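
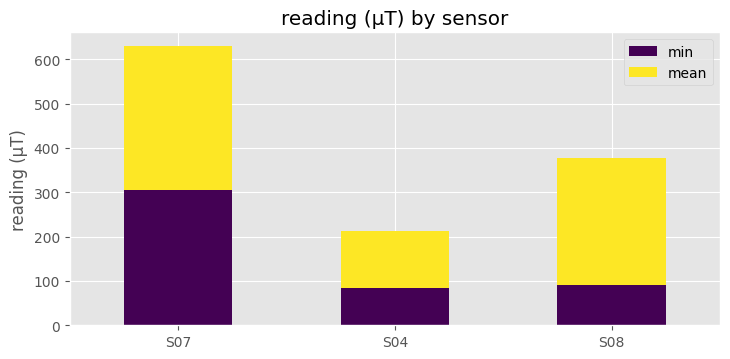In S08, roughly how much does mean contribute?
mean top ≈ 400, bottom ≈ 100; segment ≈ 300.

≈ 300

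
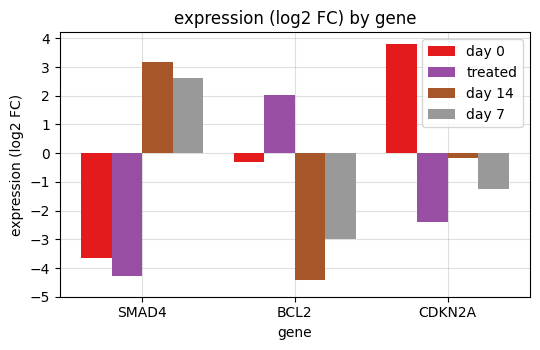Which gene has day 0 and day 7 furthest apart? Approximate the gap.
SMAD4, ≈ 7 log2 FC

SMAD4: day 0 ≈ -4, day 7 ≈ 3 → gap ≈ 7. Next-largest (CDKN2A) is only ≈ 5.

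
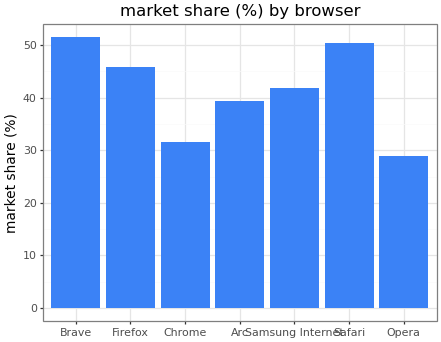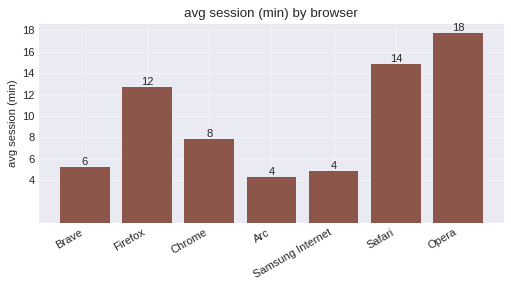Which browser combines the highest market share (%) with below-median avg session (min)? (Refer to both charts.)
Chart 2 median avg session (min) ≈ 8; below-median browsers: Brave, Arc, Samsung Internet. Among those, Brave has the highest market share (%) (≈ 50).

Brave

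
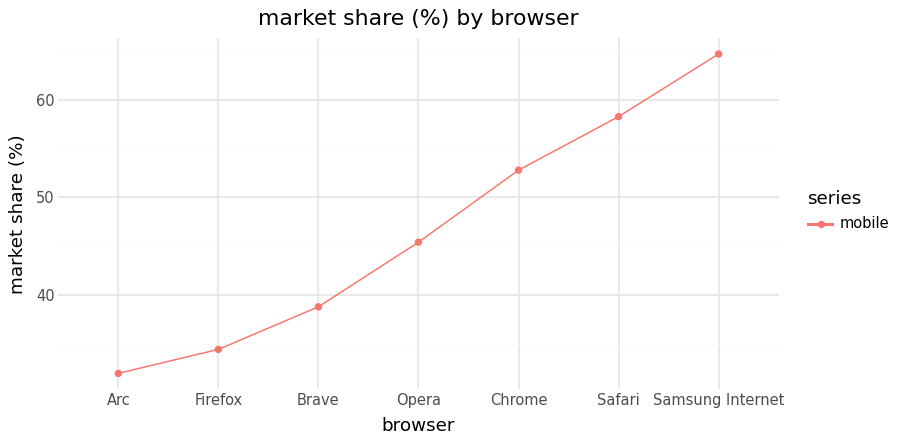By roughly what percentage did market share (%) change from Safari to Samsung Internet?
Safari ≈ 60, Samsung Internet ≈ 65; (65 − 60) / 60 ≈ +8.3%.

≈ +8.3%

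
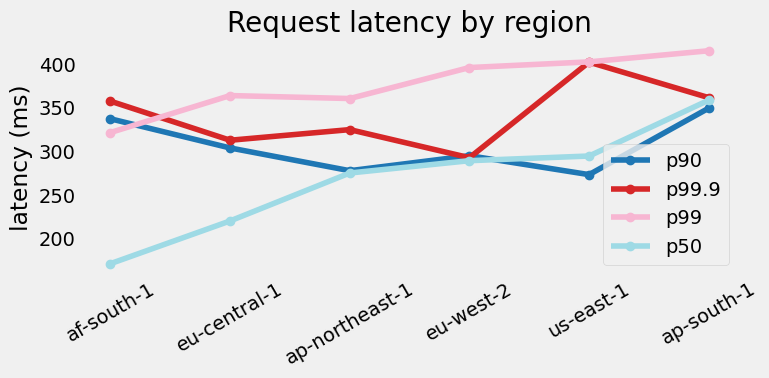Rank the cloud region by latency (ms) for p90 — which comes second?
Top 3 for p90: ap-south-1 ≈ 350, af-south-1 ≈ 325, eu-central-1 ≈ 300.

af-south-1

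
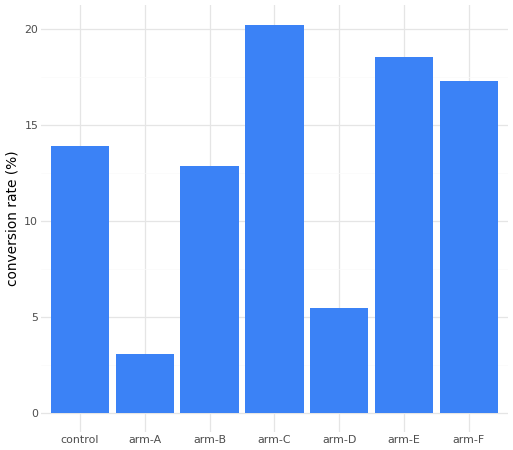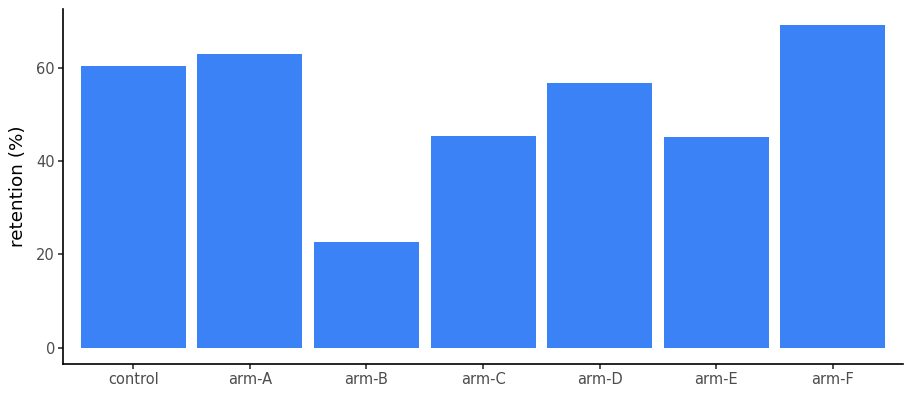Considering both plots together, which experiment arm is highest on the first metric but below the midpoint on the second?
arm-C

Chart 2 median retention (%) ≈ 60; below-median experiment arms: arm-B, arm-C, arm-E. Among those, arm-C has the highest conversion rate (%) (≈ 20).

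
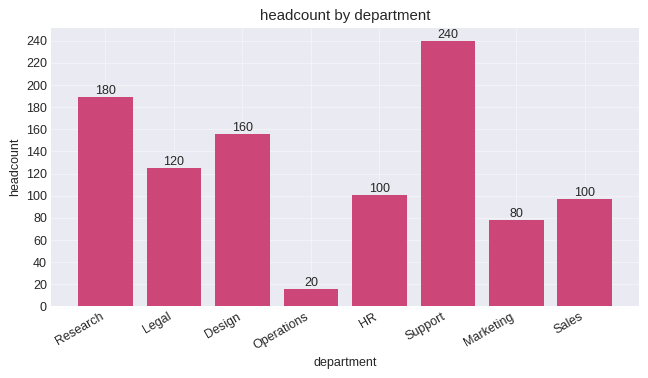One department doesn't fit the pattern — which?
Support ≈ 240; the rest sit between ≈ 20 and ≈ 180.

Support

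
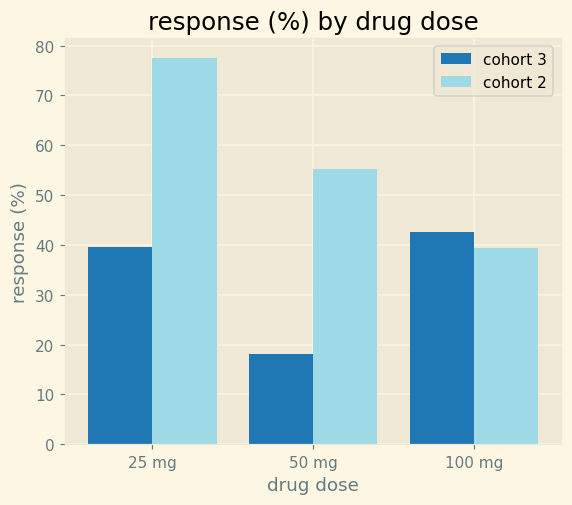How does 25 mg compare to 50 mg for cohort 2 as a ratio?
≈ 1.33×

25 mg ≈ 80, 50 mg ≈ 60; 80/60 ≈ 1.33.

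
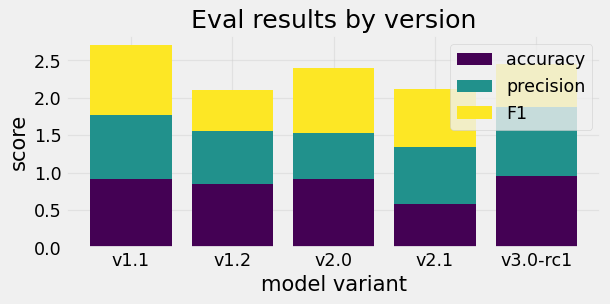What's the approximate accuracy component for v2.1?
accuracy top ≈ 0.5, bottom ≈ 0.0; segment ≈ 0.5.

≈ 0.5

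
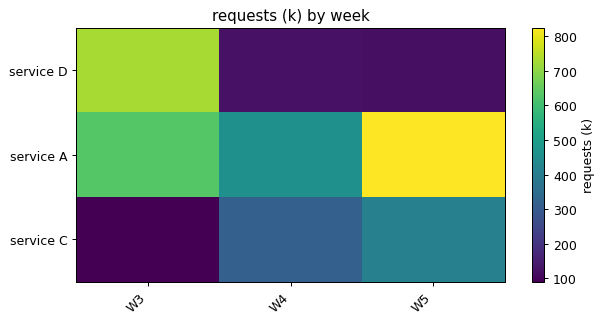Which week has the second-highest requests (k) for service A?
Top 3 for service A: W5 ≈ 800, W3 ≈ 600, W4 ≈ 500.

W3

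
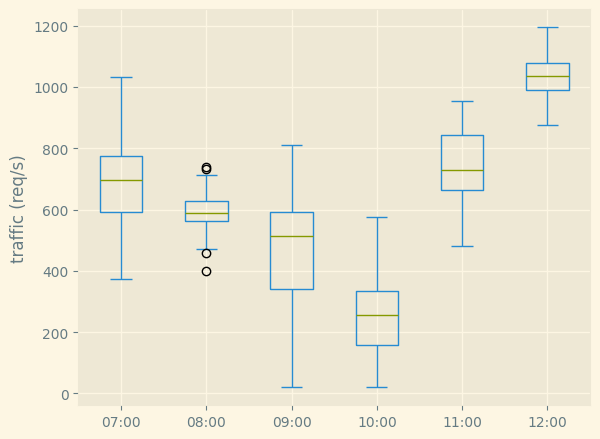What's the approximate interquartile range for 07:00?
≈ 200

Q3 ≈ 800, Q1 ≈ 600; IQR ≈ 200.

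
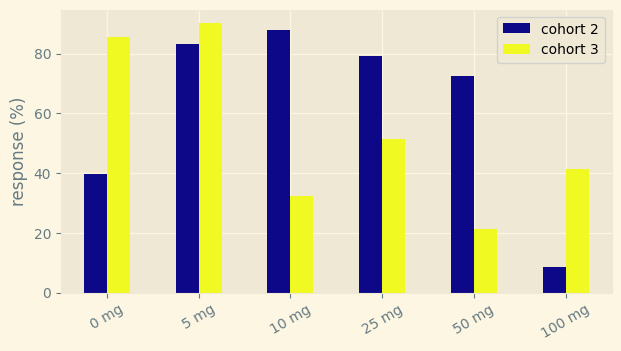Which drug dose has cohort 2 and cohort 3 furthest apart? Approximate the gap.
10 mg: cohort 2 ≈ 90, cohort 3 ≈ 30 → gap ≈ 60. Next-largest (50 mg) is only ≈ 50.

10 mg, ≈ 60 %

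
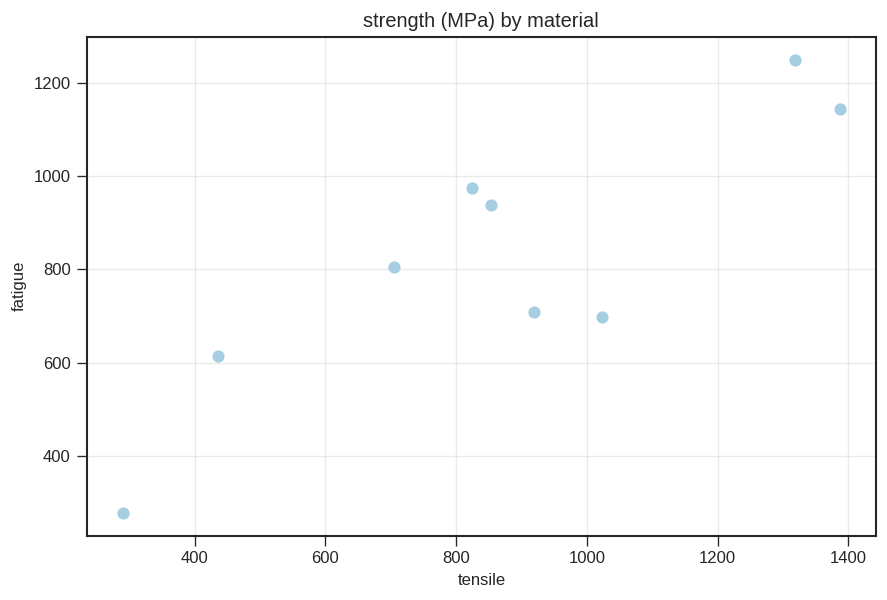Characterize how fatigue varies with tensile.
positive, strong

Points are positively correlated; strong (|r| ≈ 0.9).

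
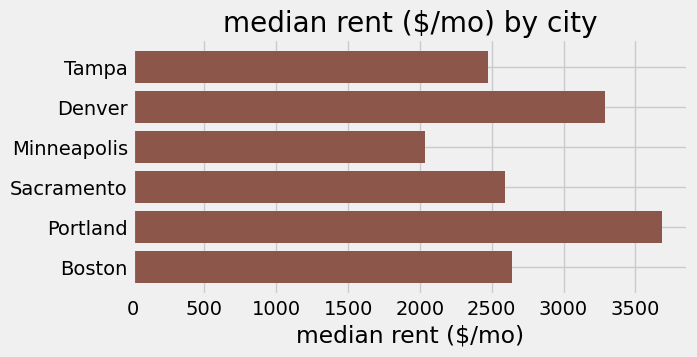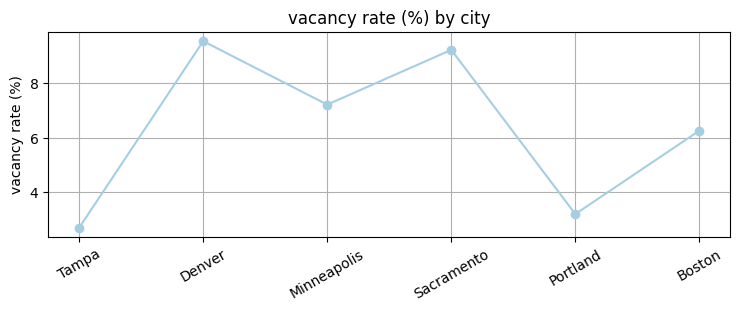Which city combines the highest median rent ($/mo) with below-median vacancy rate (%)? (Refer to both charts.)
Chart 2 median vacancy rate (%) ≈ 7; below-median cities: Tampa, Portland, Boston. Among those, Portland has the highest median rent ($/mo) (≈ 3500).

Portland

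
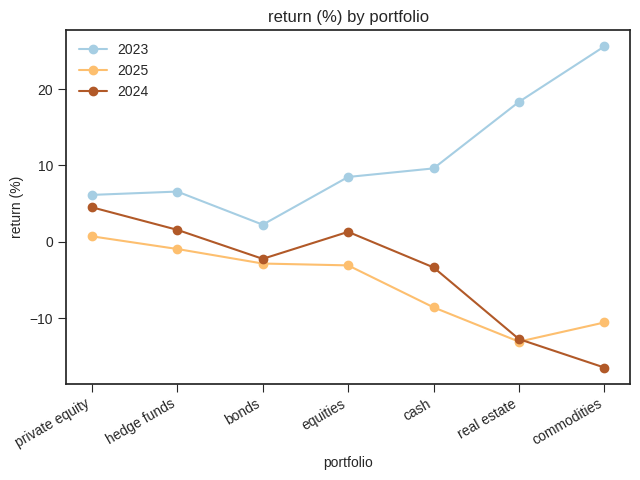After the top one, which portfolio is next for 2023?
Top 3 for 2023: commodities ≈ 25, real estate ≈ 20, cash ≈ 10.

real estate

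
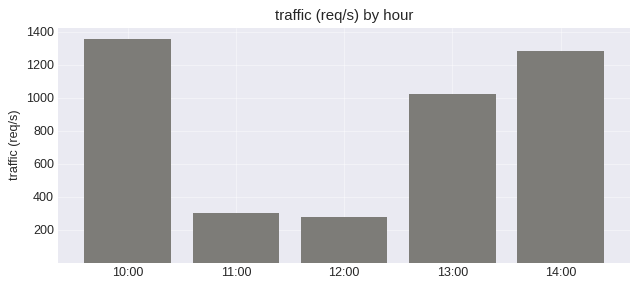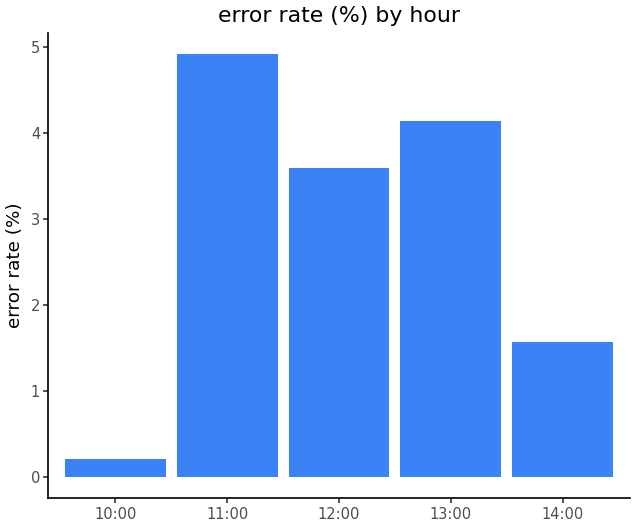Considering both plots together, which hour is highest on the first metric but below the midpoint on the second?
Chart 2 median error rate (%) ≈ 3.5; below-median hours: 10:00, 14:00. Among those, 10:00 has the highest traffic (req/s) (≈ 1400).

10:00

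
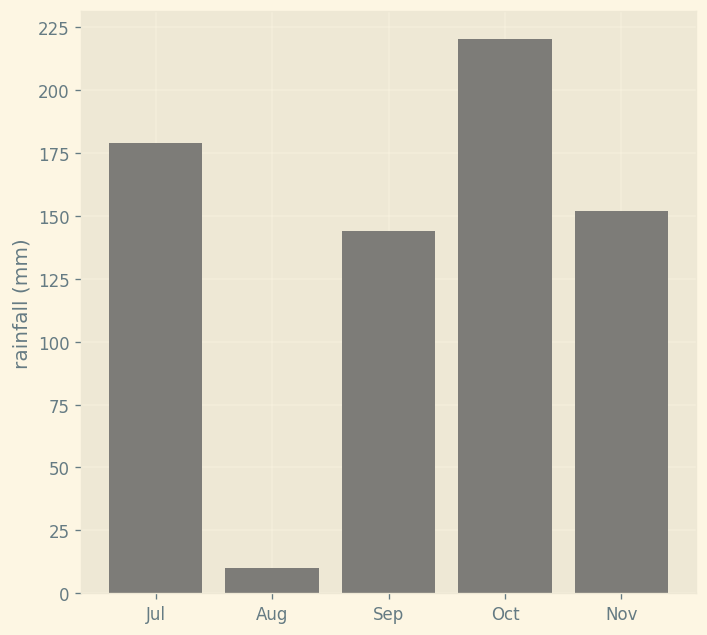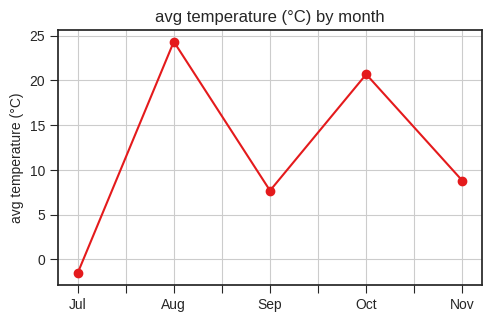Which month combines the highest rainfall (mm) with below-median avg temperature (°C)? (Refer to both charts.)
Chart 2 median avg temperature (°C) ≈ 10; below-median months: Jul, Sep. Among those, Jul has the highest rainfall (mm) (≈ 175).

Jul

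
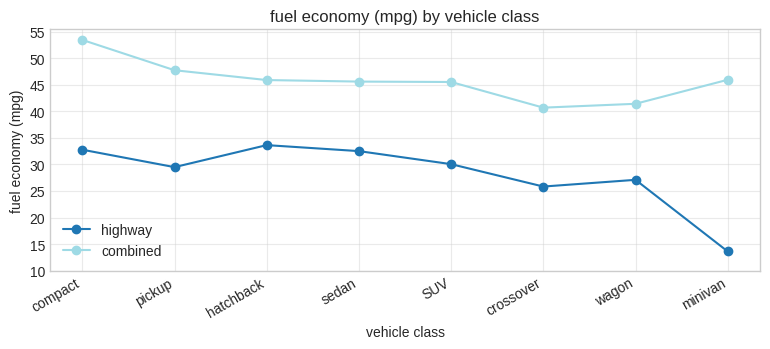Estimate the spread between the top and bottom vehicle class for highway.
Max hatchback ≈ 35, min minivan ≈ 15; range ≈ 20.

≈ 20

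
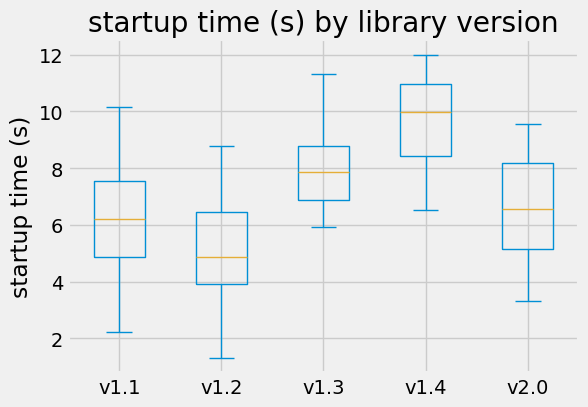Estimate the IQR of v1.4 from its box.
≈ 2.5

Q3 ≈ 11.0, Q1 ≈ 8.5; IQR ≈ 2.5.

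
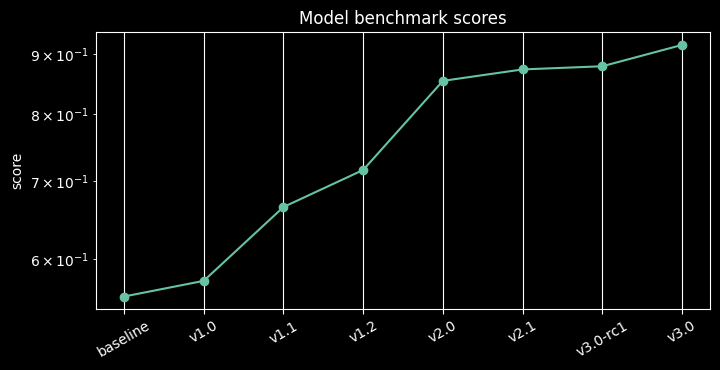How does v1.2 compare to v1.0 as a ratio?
≈ 1.27×

v1.2 ≈ 0.70, v1.0 ≈ 0.55; 0.70/0.55 ≈ 1.27.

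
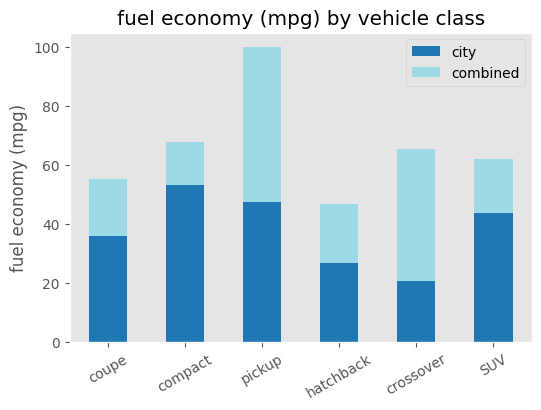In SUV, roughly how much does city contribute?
city top ≈ 40, bottom ≈ 0; segment ≈ 40.

≈ 40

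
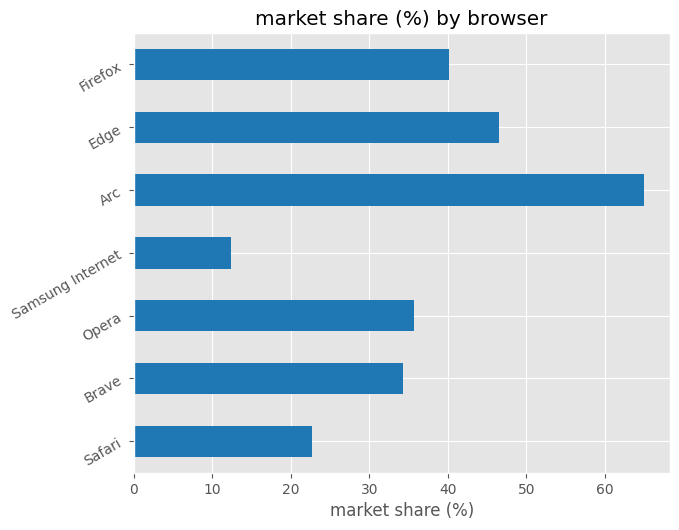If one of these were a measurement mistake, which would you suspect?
Arc

Arc ≈ 60; the rest sit between ≈ 10 and ≈ 50.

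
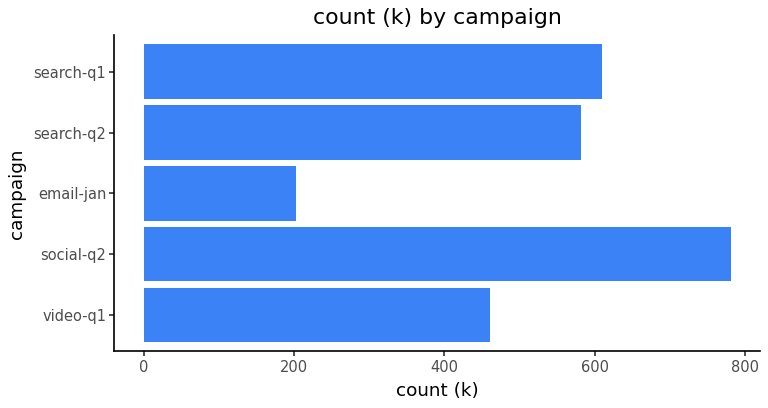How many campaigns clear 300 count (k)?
Above 300: video-q1, social-q2, search-q2, search-q1.

4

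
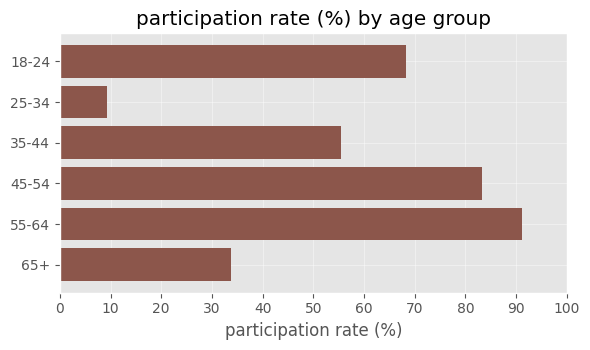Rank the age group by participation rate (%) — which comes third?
18-24

Top 4: 55-64 ≈ 90, 45-54 ≈ 80, 18-24 ≈ 70, 35-44 ≈ 60.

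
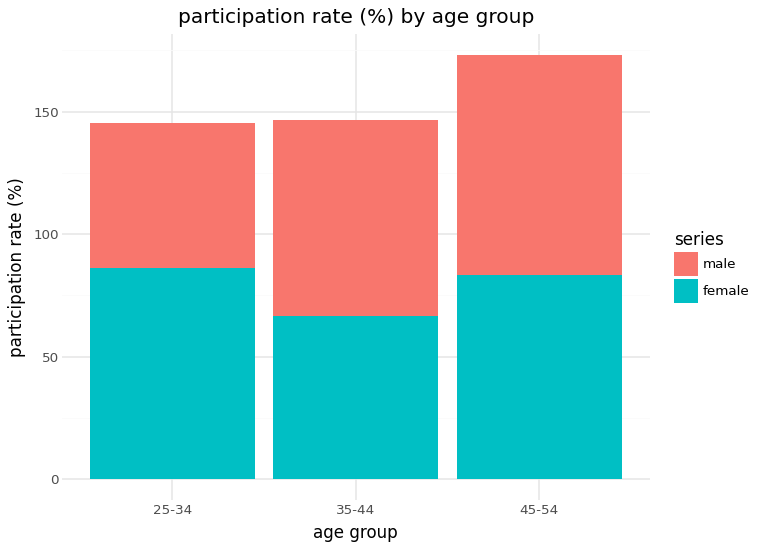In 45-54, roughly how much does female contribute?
≈ 80

female top ≈ 80, bottom ≈ 0; segment ≈ 80.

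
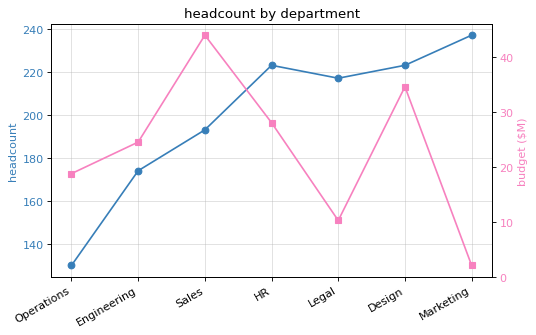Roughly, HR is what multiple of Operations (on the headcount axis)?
≈ 1.69×

HR ≈ 220, Operations ≈ 130; 220/130 ≈ 1.69.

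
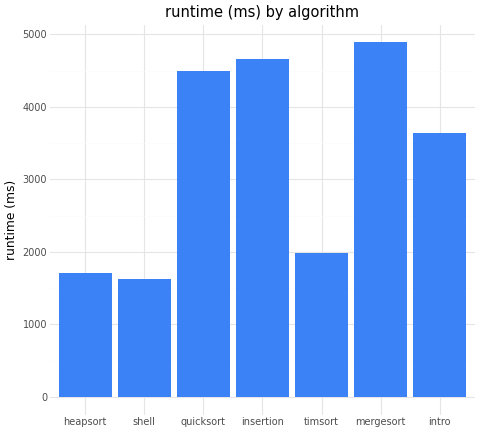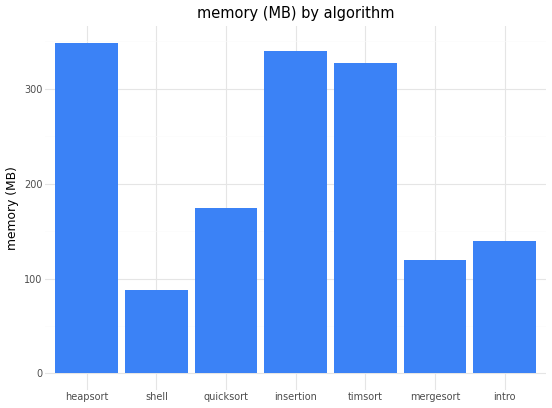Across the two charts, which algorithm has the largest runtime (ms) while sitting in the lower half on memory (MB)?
mergesort

Chart 2 median memory (MB) ≈ 150; below-median algorithms: shell, mergesort, intro. Among those, mergesort has the highest runtime (ms) (≈ 5000).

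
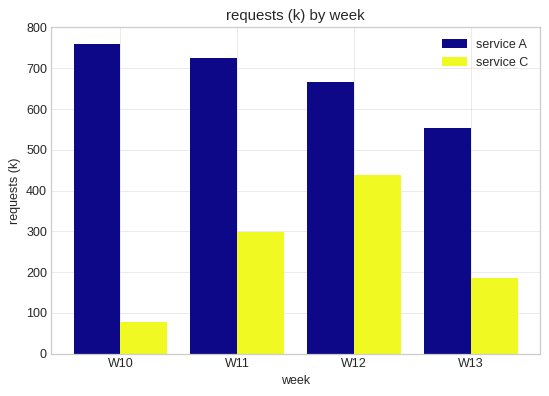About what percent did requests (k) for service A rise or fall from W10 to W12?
≈ -12.5%

W10 ≈ 800, W12 ≈ 700; (700 − 800) / 800 ≈ -12.5%.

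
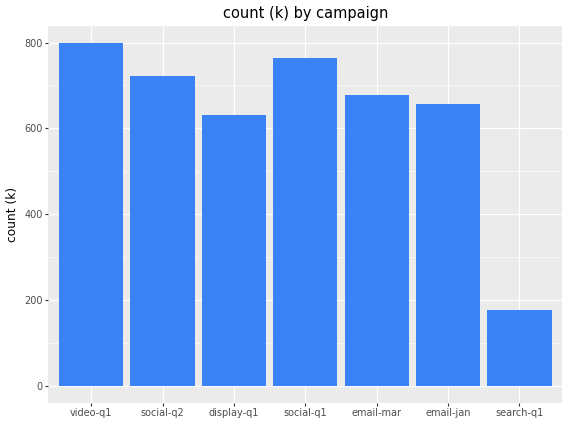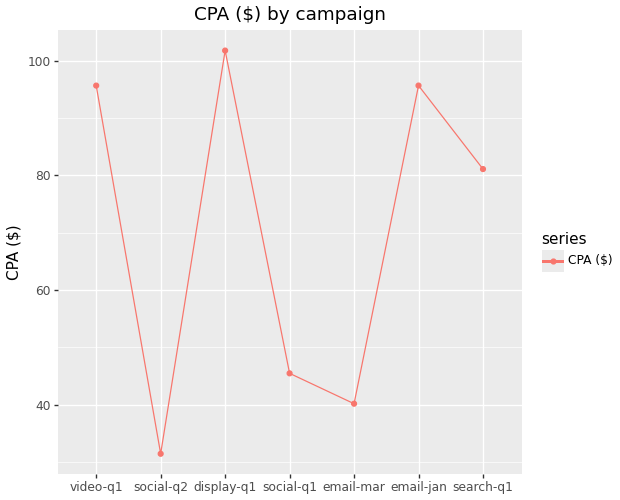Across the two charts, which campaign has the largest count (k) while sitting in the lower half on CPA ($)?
social-q1

Chart 2 median CPA ($) ≈ 80; below-median campaigns: social-q2, social-q1, email-mar. Among those, social-q1 has the highest count (k) (≈ 800).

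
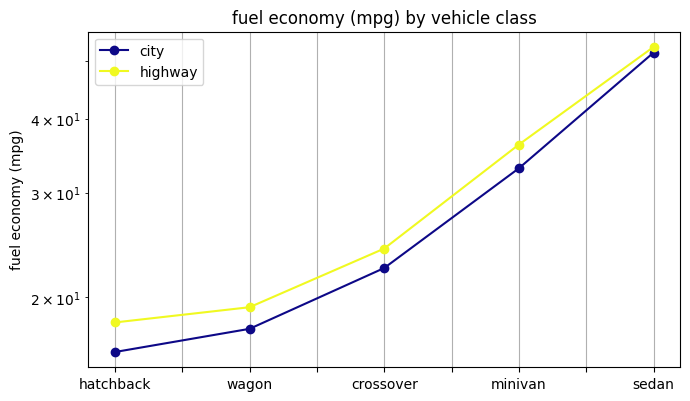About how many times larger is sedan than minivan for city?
≈ 1.43×

sedan ≈ 50, minivan ≈ 35; 50/35 ≈ 1.43.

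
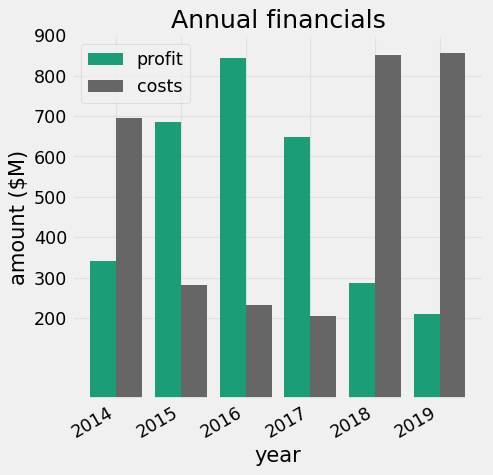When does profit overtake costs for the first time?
2014: profit ≈ 300 vs costs ≈ 700 (not yet); 2015: profit ≈ 700 vs costs ≈ 300 (first crossover).

2015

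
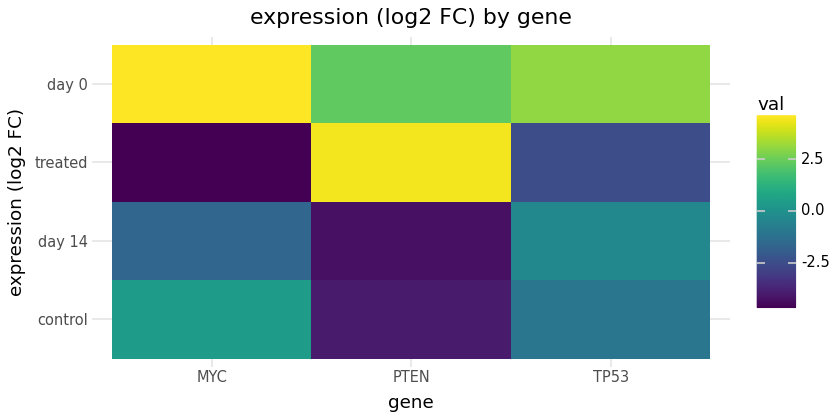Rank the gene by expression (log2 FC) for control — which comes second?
Top 3 for control: MYC ≈ 0, TP53 ≈ -1, PTEN ≈ -4.

TP53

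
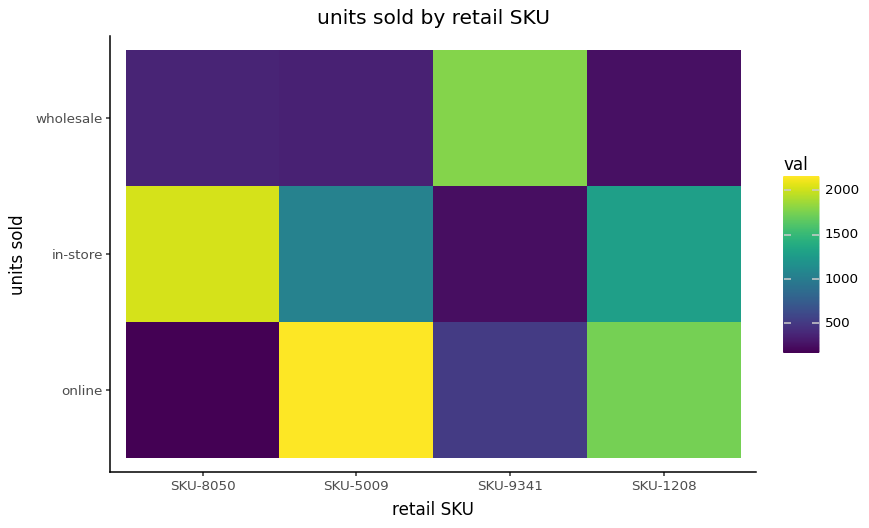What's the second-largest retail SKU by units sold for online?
SKU-1208

Top 3 for online: SKU-5009 ≈ 2200, SKU-1208 ≈ 1800, SKU-9341 ≈ 600.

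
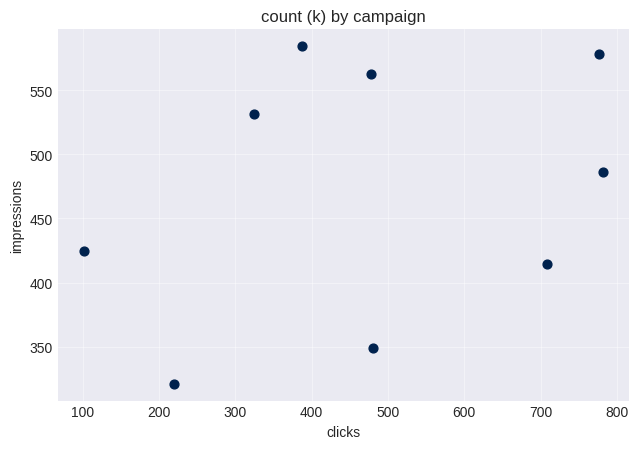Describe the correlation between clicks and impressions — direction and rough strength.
positive, weak

Points are positively correlated; weak (|r| ≈ 0.3).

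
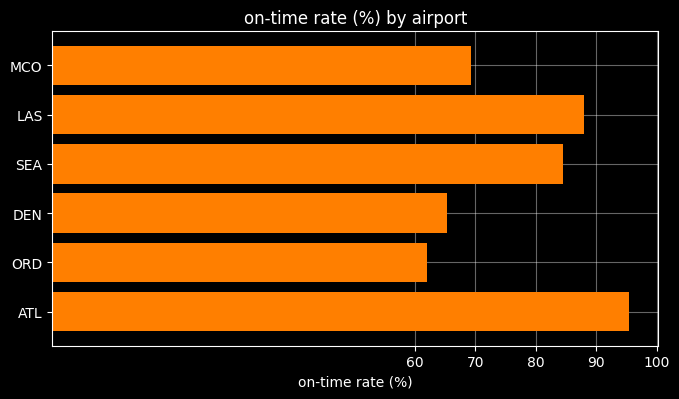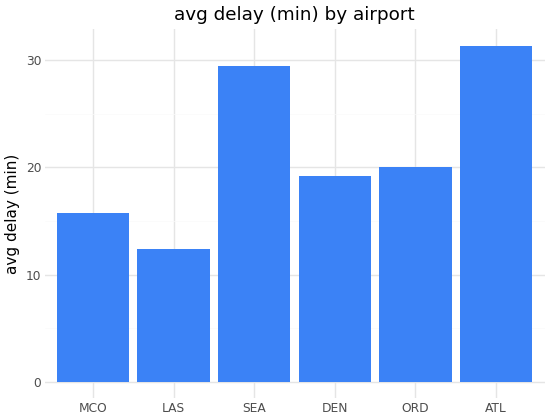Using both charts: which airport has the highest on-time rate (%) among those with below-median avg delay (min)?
Chart 2 median avg delay (min) ≈ 20; below-median airports: MCO, LAS, DEN. Among those, LAS has the highest on-time rate (%) (≈ 90).

LAS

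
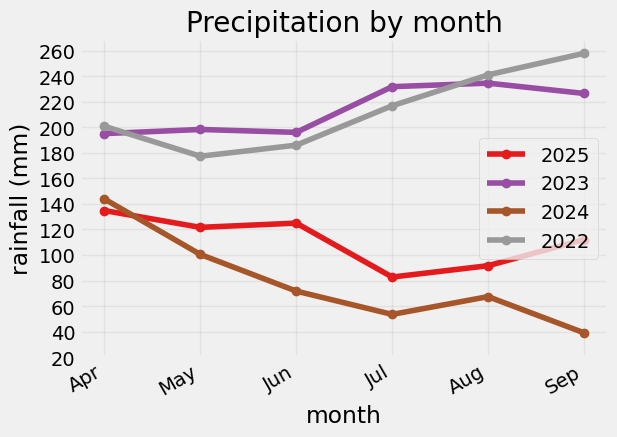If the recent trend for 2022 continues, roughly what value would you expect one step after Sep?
≈ 280

Last three: 220, 240, 260 → slope ≈ 20/step → next ≈ 280.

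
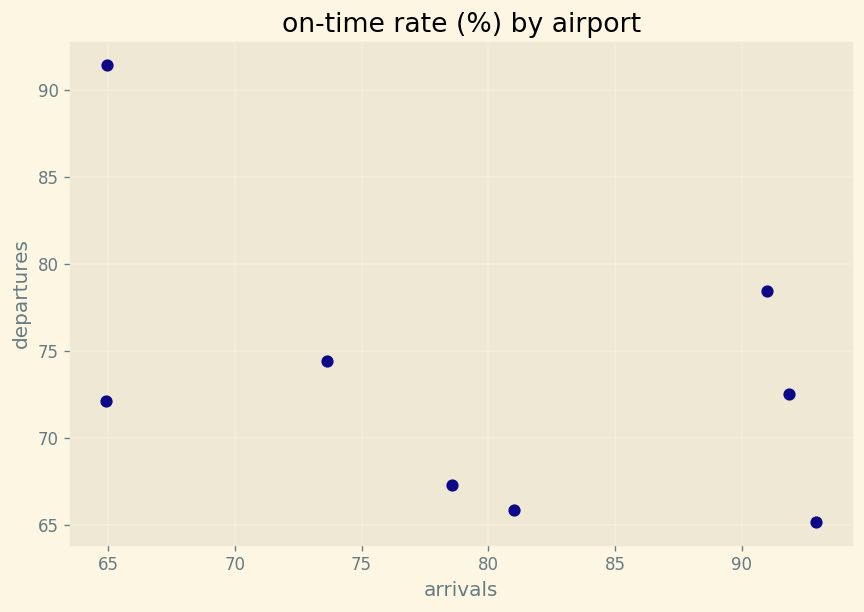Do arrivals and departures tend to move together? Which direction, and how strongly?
Points are negatively correlated; moderate (|r| ≈ 0.5).

negative, moderate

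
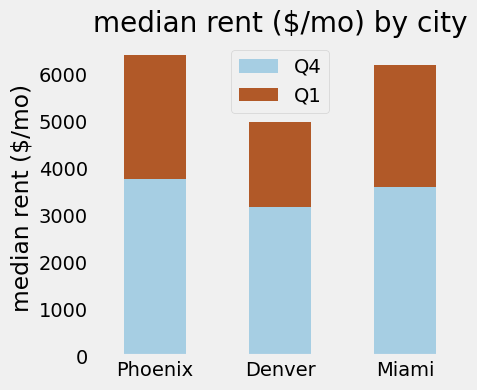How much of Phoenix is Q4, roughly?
Q4 top ≈ 4000, bottom ≈ 0; segment ≈ 4000.

≈ 4000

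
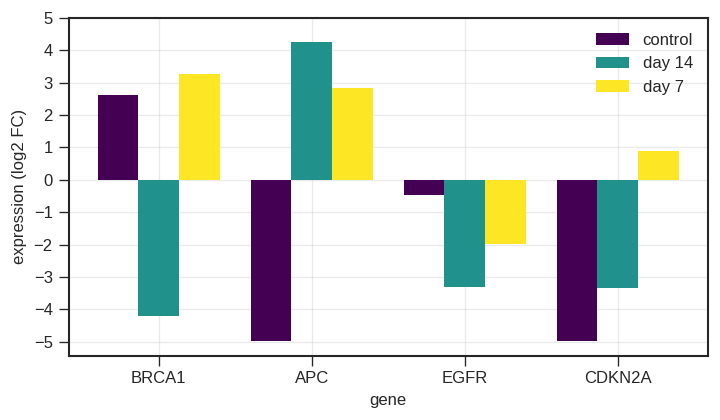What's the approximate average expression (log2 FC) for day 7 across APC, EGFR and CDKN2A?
≈ 1

(3 + -2 + 1) / 3 ≈ 1.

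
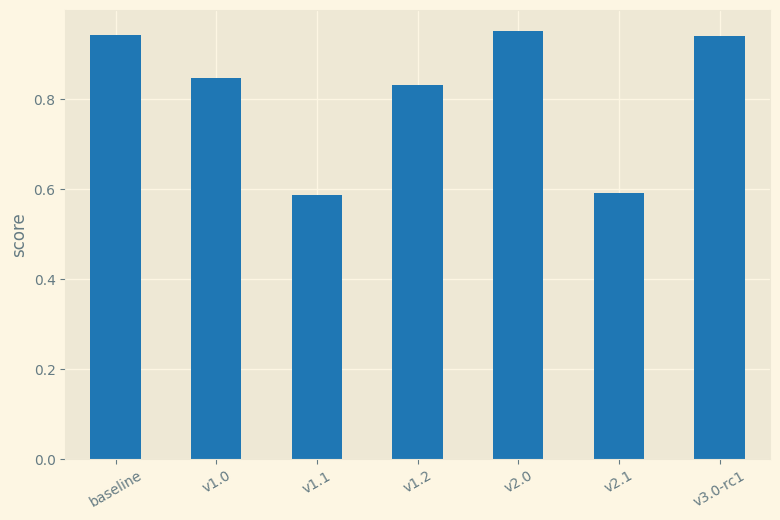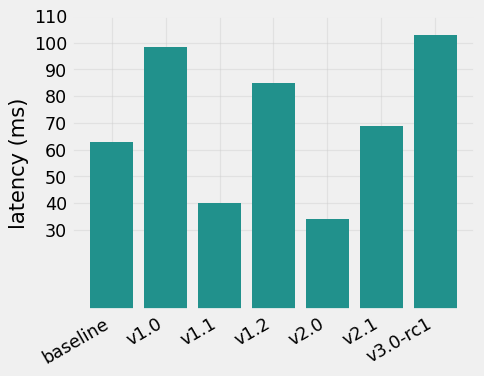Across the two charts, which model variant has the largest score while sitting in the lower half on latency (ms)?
Chart 2 median latency (ms) ≈ 70; below-median model variants: baseline, v1.1, v2.0. Among those, v2.0 has the highest score (≈ 1).

v2.0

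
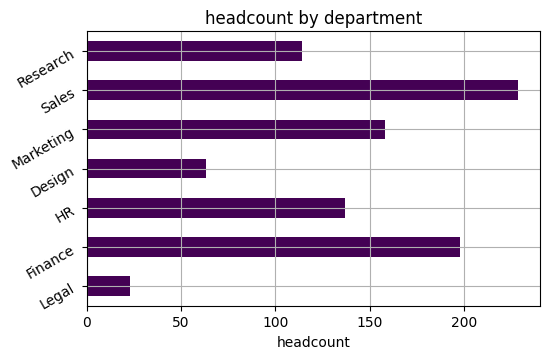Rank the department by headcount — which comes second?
Finance

Top 3: Sales ≈ 220, Finance ≈ 200, Marketing ≈ 160.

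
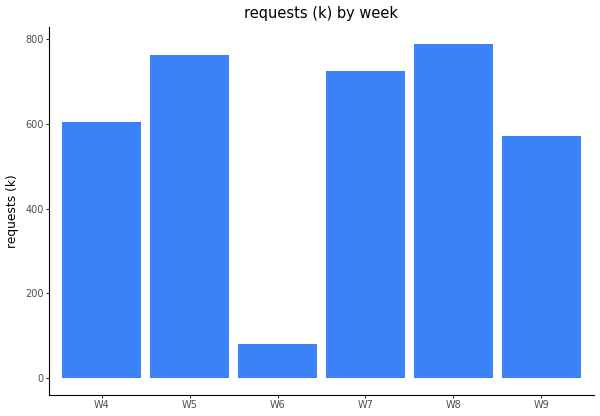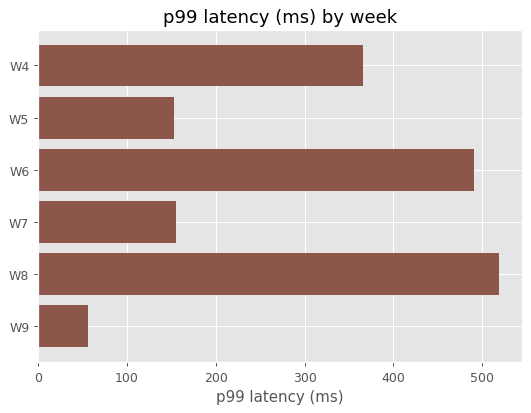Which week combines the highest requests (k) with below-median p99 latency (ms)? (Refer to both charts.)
Chart 2 median p99 latency (ms) ≈ 250; below-median weeks: W5, W7, W9. Among those, W5 has the highest requests (k) (≈ 800).

W5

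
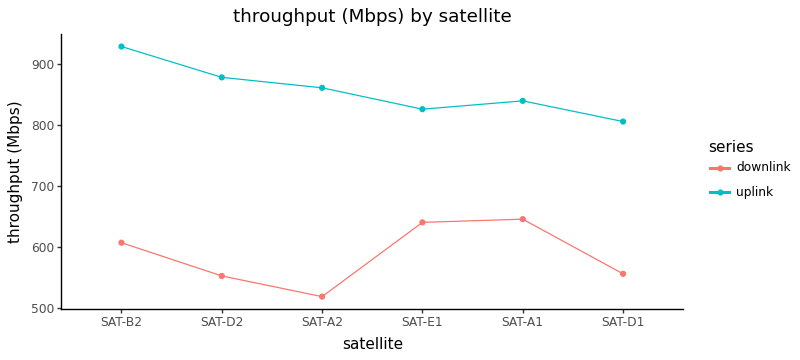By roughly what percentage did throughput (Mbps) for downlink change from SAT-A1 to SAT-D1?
SAT-A1 ≈ 650, SAT-D1 ≈ 550; (550 − 650) / 650 ≈ -15.4%.

≈ -15.4%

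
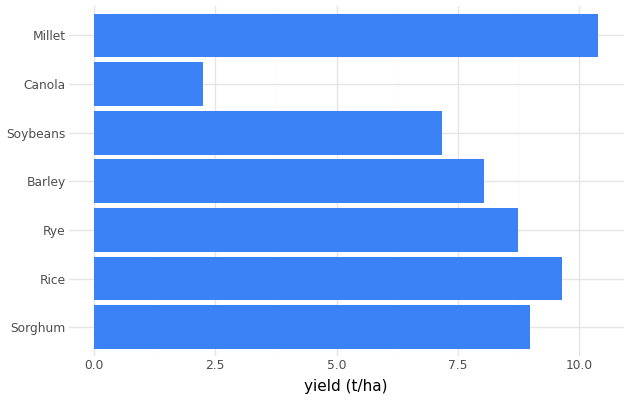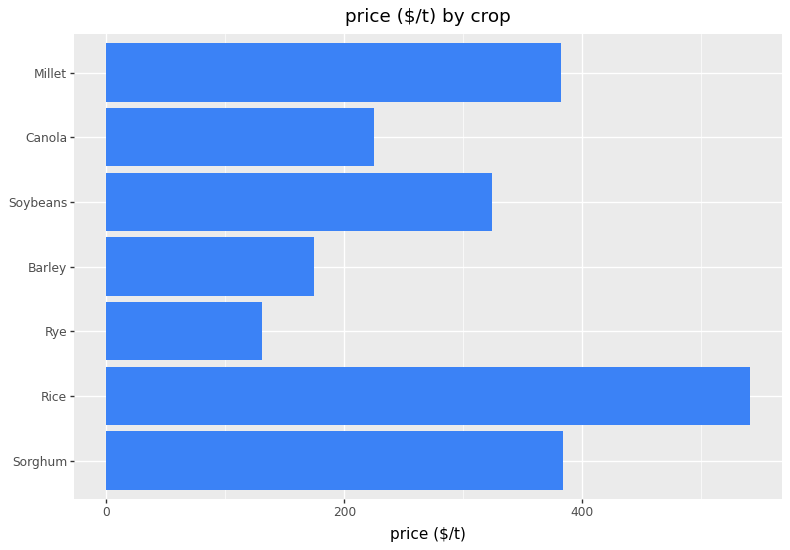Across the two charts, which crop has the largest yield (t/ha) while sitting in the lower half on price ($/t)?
Chart 2 median price ($/t) ≈ 300; below-median crops: Rye, Barley, Canola. Among those, Rye has the highest yield (t/ha) (≈ 9).

Rye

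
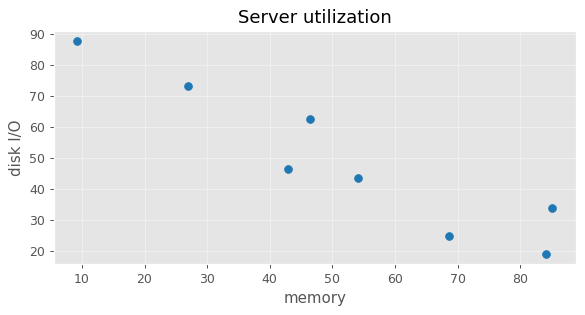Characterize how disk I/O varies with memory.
negative, strong

Points are negatively correlated; strong (|r| ≈ 0.9).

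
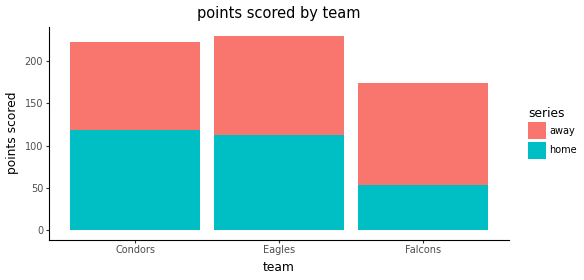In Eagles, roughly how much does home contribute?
home top ≈ 120, bottom ≈ 0; segment ≈ 120.

≈ 120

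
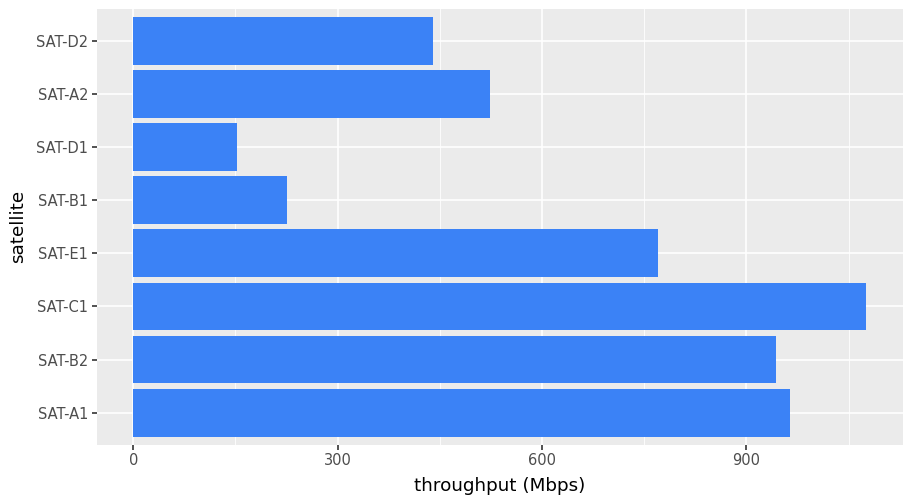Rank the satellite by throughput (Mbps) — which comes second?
SAT-A1

Top 3: SAT-C1 ≈ 1100, SAT-A1 ≈ 1000, SAT-B2 ≈ 900.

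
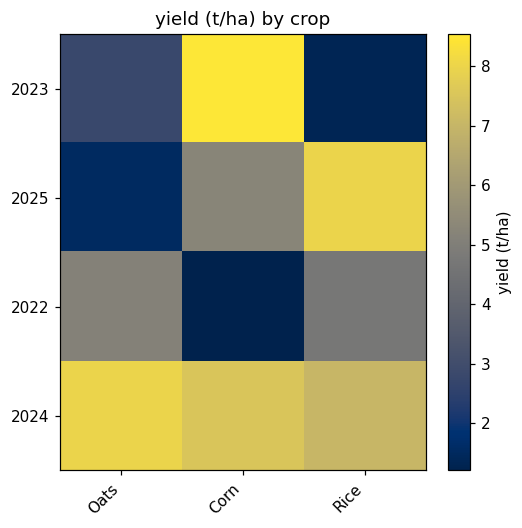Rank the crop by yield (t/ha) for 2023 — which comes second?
Top 3 for 2023: Corn ≈ 9, Oats ≈ 3, Rice ≈ 1.

Oats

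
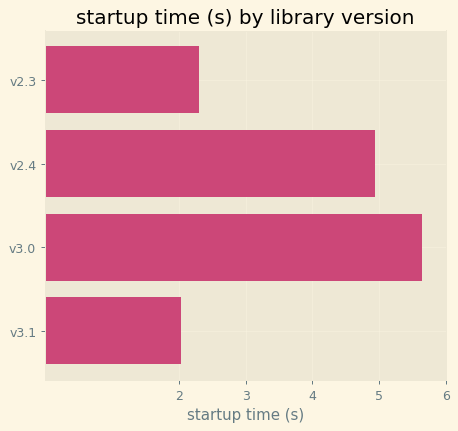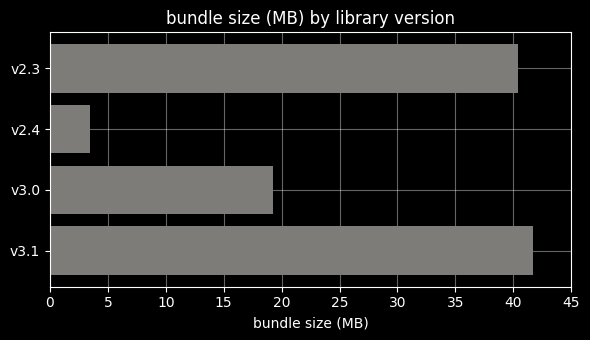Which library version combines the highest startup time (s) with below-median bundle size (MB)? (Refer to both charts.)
v3.0

Chart 2 median bundle size (MB) ≈ 30; below-median library versions: v2.4, v3.0. Among those, v3.0 has the highest startup time (s) (≈ 6).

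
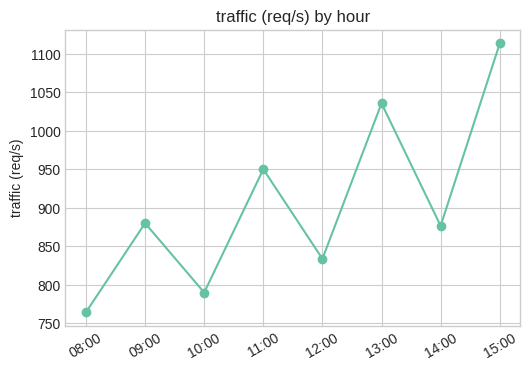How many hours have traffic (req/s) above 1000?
Above 1000: 13:00, 15:00.

2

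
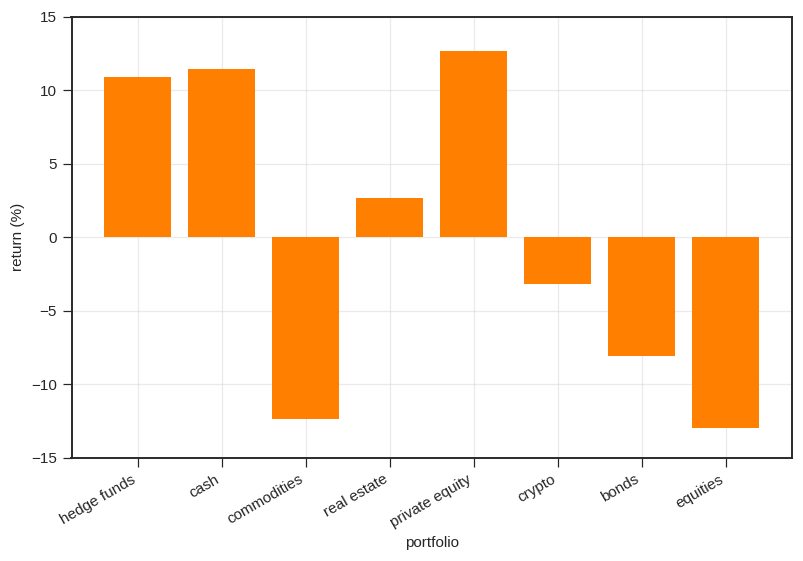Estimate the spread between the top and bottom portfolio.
Max private equity ≈ 15, min equities ≈ -15; range ≈ 30.

≈ 30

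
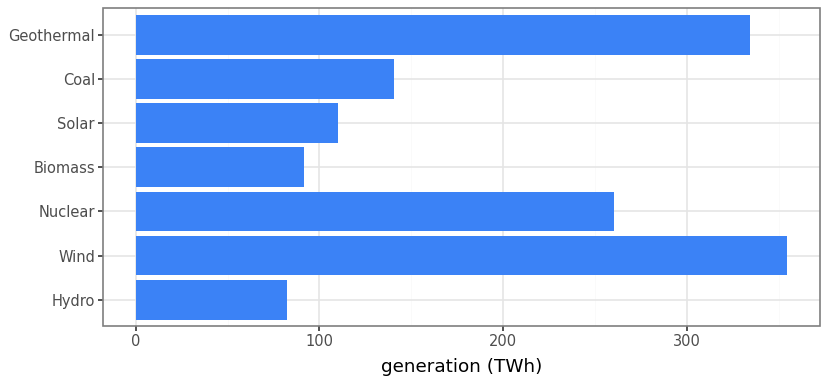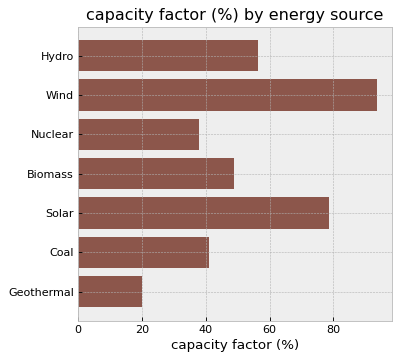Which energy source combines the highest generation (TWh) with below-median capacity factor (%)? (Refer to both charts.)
Chart 2 median capacity factor (%) ≈ 50; below-median energy sources: Nuclear, Coal, Geothermal. Among those, Geothermal has the highest generation (TWh) (≈ 350).

Geothermal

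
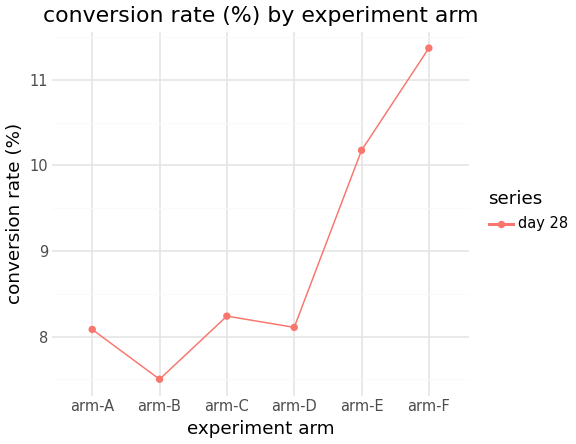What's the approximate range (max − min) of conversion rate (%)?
Max arm-F ≈ 11.5, min arm-B ≈ 7.5; range ≈ 4.0.

≈ 4.0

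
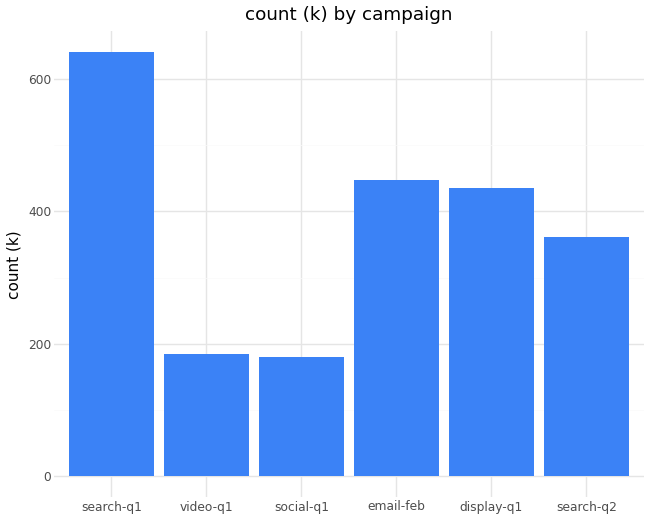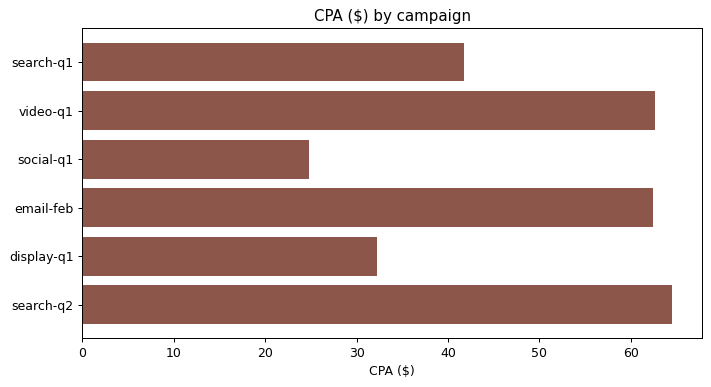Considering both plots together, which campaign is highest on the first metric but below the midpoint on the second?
search-q1

Chart 2 median CPA ($) ≈ 50; below-median campaigns: search-q1, social-q1, display-q1. Among those, search-q1 has the highest count (k) (≈ 600).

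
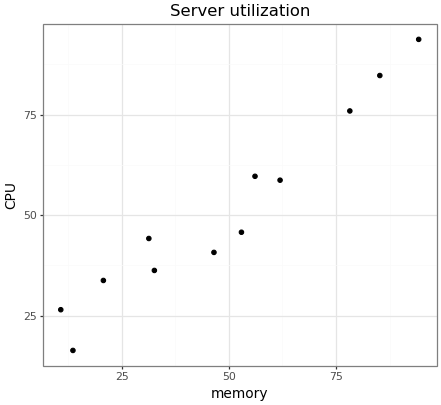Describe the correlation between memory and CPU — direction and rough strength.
Points are positively correlated; strong (|r| ≈ 1.0).

positive, strong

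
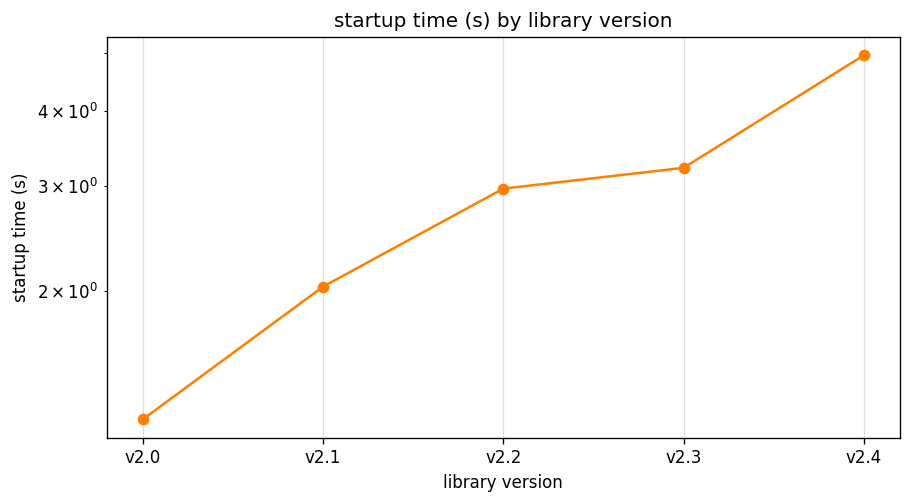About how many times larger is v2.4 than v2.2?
v2.4 ≈ 5.0, v2.2 ≈ 3.0; 5.0/3.0 ≈ 1.67.

≈ 1.67×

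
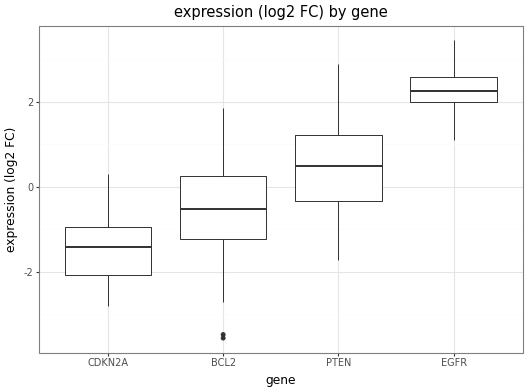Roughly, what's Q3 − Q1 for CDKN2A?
≈ 1.0

Q3 ≈ -1.0, Q1 ≈ -2.0; IQR ≈ 1.0.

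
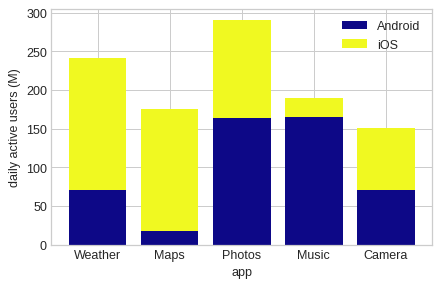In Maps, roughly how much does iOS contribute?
iOS top ≈ 175, bottom ≈ 25; segment ≈ 150.

≈ 150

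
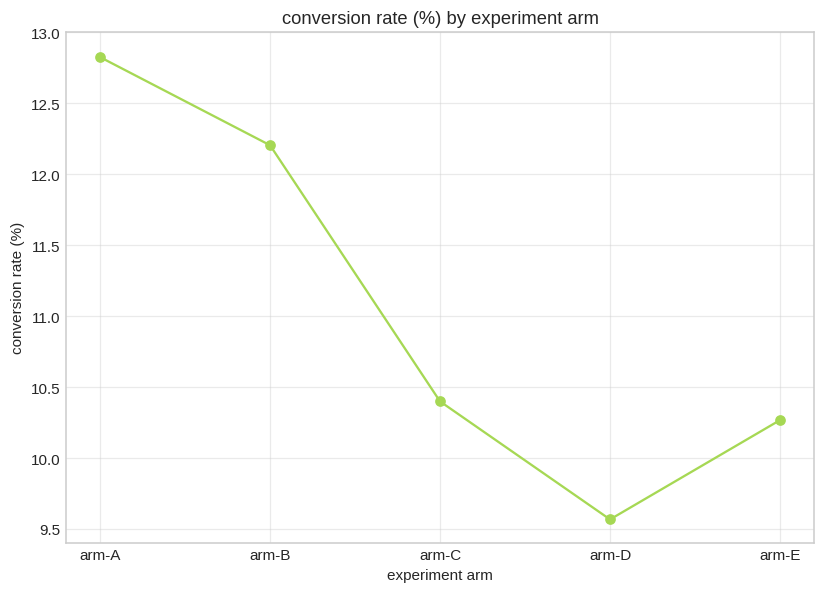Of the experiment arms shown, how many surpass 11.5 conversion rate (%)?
Above 11.5: arm-A, arm-B.

2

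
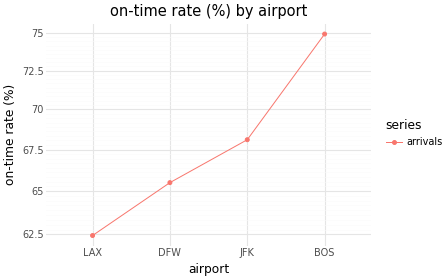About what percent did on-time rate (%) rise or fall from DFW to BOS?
≈ +12.1%

DFW ≈ 66, BOS ≈ 74; (74 − 66) / 66 ≈ +12.1%.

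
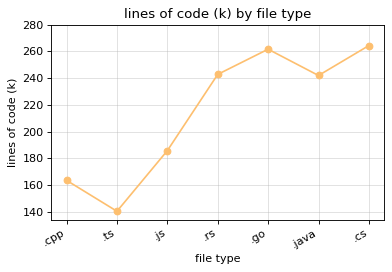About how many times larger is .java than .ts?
.java ≈ 240, .ts ≈ 140; 240/140 ≈ 1.71.

≈ 1.71×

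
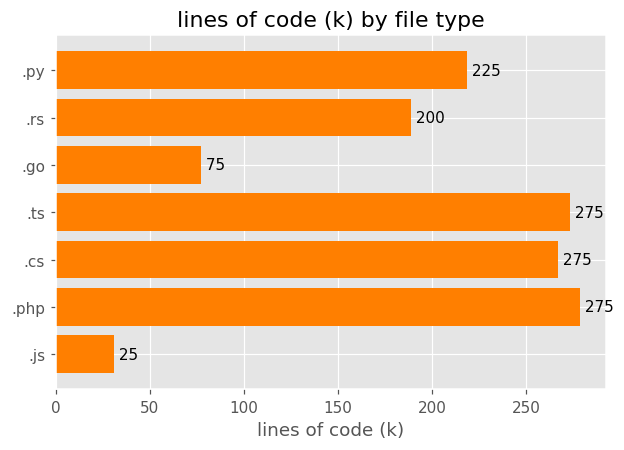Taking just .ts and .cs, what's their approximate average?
(275 + 275) / 2 ≈ 275.

≈ 275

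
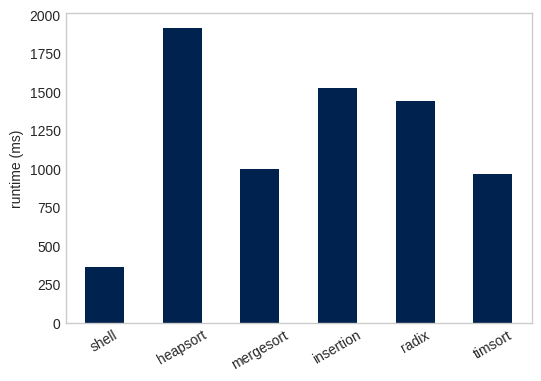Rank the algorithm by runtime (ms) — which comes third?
radix

Top 4: heapsort ≈ 2000, insertion ≈ 1600, radix ≈ 1400, mergesort ≈ 1000.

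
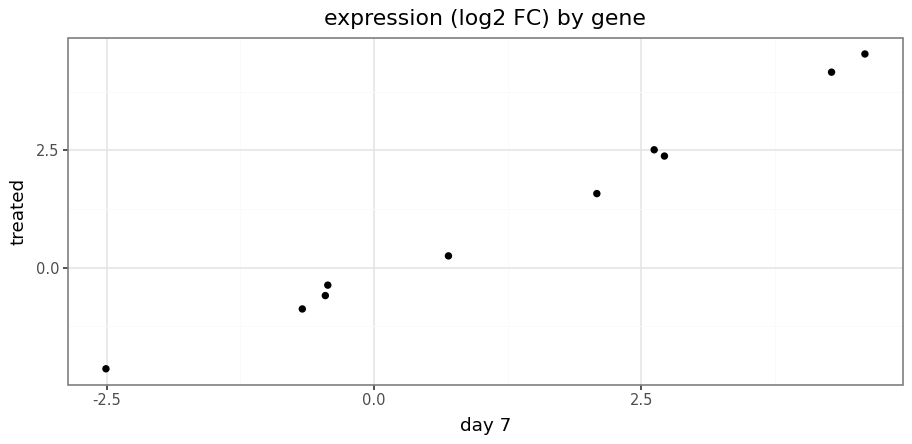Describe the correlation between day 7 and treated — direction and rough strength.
Points are positively correlated; strong (|r| ≈ 1.0).

positive, strong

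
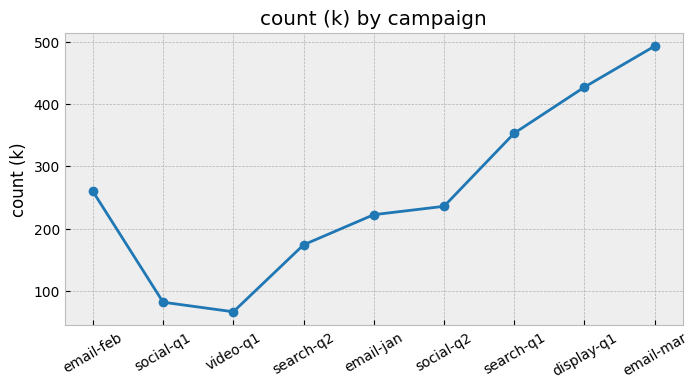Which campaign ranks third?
Top 4: email-mar ≈ 500, display-q1 ≈ 450, search-q1 ≈ 350, email-feb ≈ 250.

search-q1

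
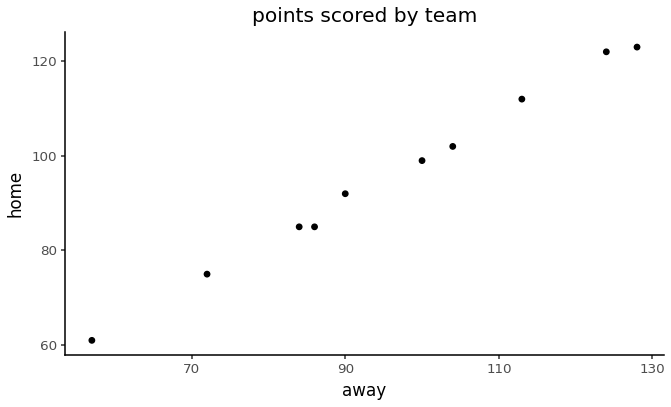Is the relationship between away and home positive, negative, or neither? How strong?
Points are positively correlated; strong (|r| ≈ 1.0).

positive, strong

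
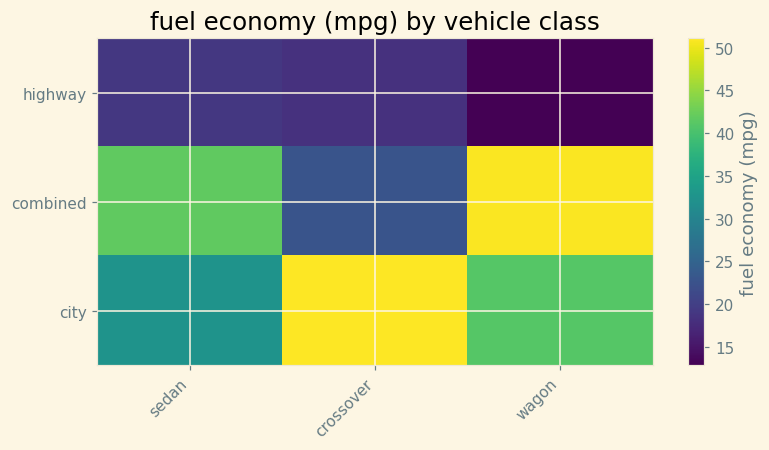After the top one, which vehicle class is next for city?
wagon

Top 3 for city: crossover ≈ 50, wagon ≈ 40, sedan ≈ 30.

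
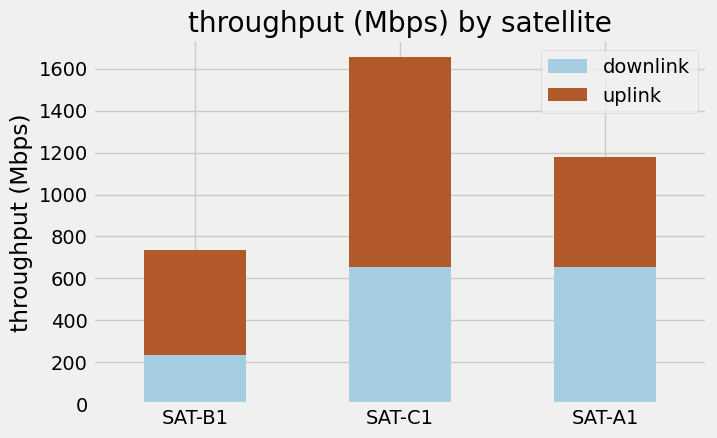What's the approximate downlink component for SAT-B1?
downlink top ≈ 200, bottom ≈ 0; segment ≈ 200.

≈ 200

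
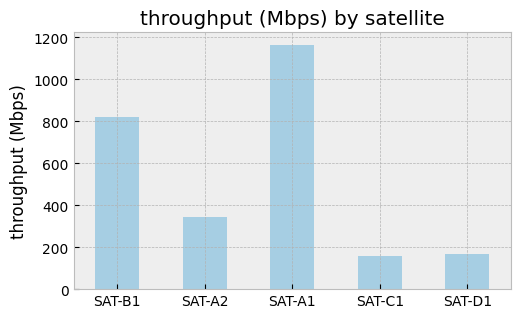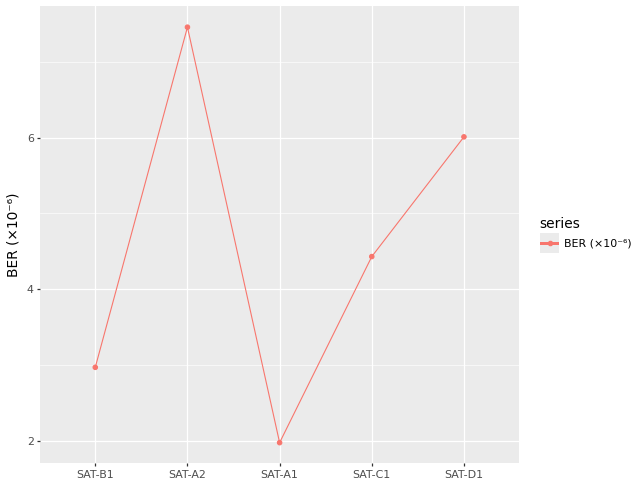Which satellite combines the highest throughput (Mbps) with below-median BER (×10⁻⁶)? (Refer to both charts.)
SAT-A1

Chart 2 median BER (×10⁻⁶) ≈ 4; below-median satellites: SAT-B1, SAT-A1. Among those, SAT-A1 has the highest throughput (Mbps) (≈ 1200).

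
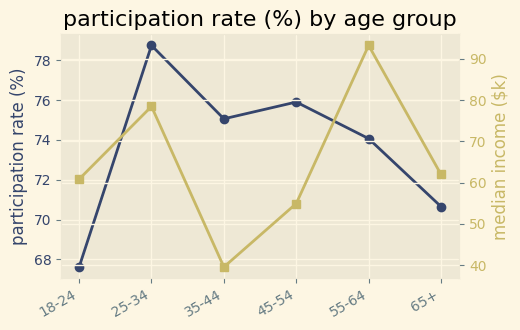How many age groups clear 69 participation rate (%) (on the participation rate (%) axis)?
5

Above 69: 25-34, 35-44, 45-54, 55-64, 65+.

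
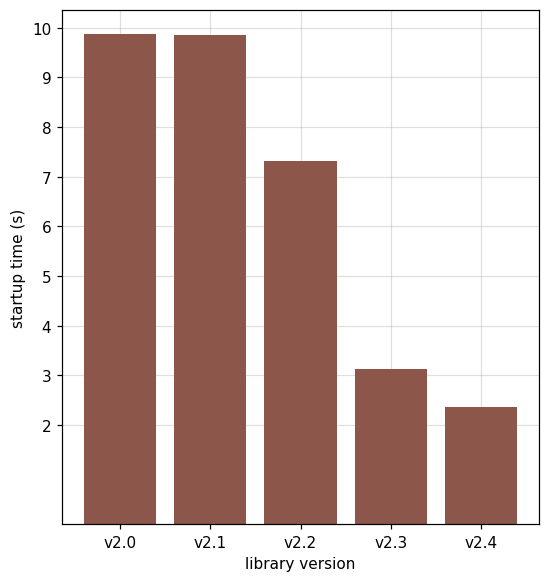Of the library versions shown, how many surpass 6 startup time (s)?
3

Above 6: v2.0, v2.1, v2.2.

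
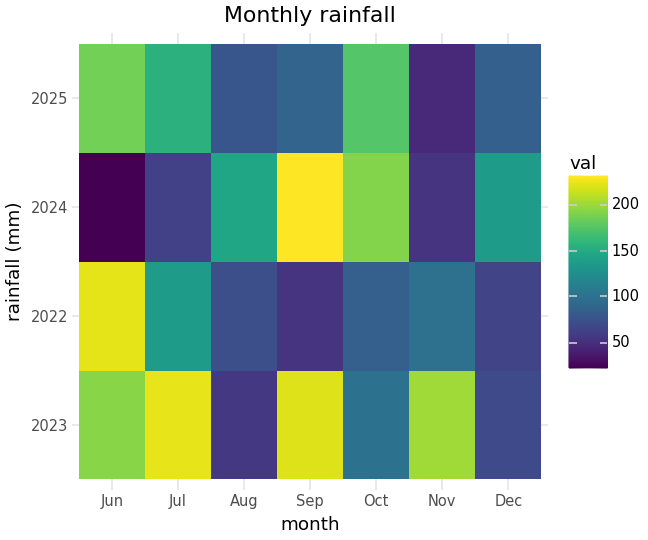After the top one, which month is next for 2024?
Oct

Top 3 for 2024: Sep ≈ 240, Oct ≈ 200, Aug ≈ 140.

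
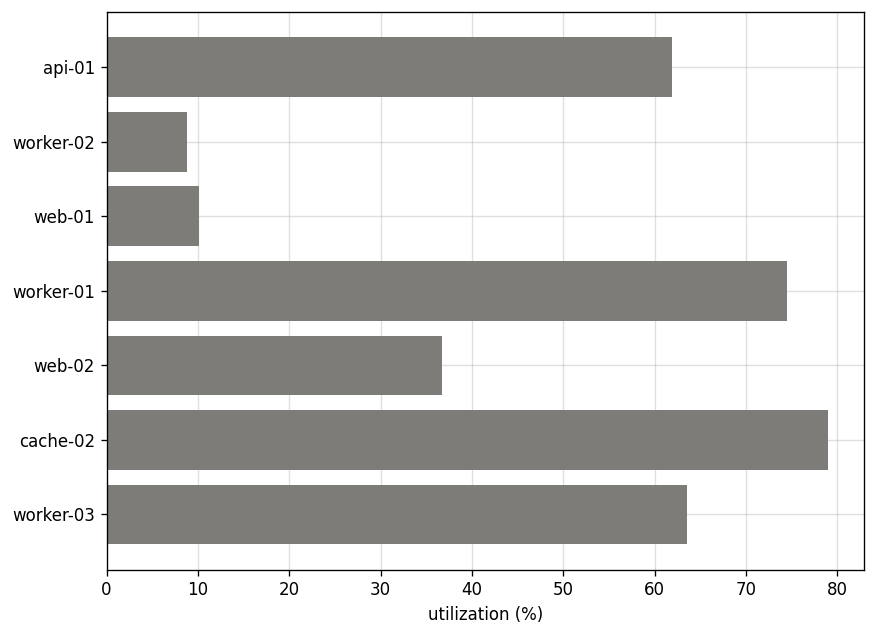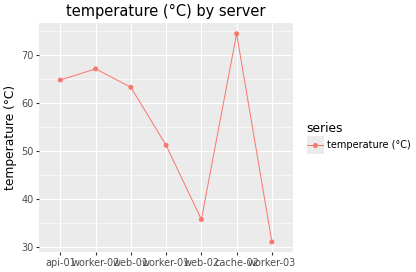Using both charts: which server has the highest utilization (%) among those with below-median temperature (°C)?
worker-01

Chart 2 median temperature (°C) ≈ 60; below-median servers: worker-01, web-02, worker-03. Among those, worker-01 has the highest utilization (%) (≈ 70).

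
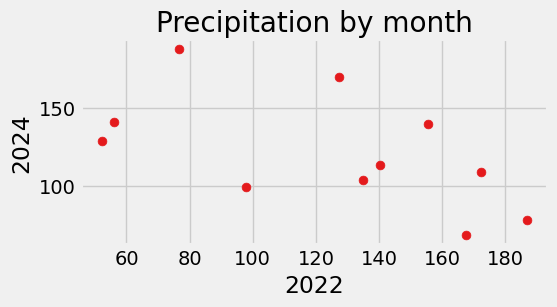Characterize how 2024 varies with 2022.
Points are negatively correlated; moderate (|r| ≈ 0.6).

negative, moderate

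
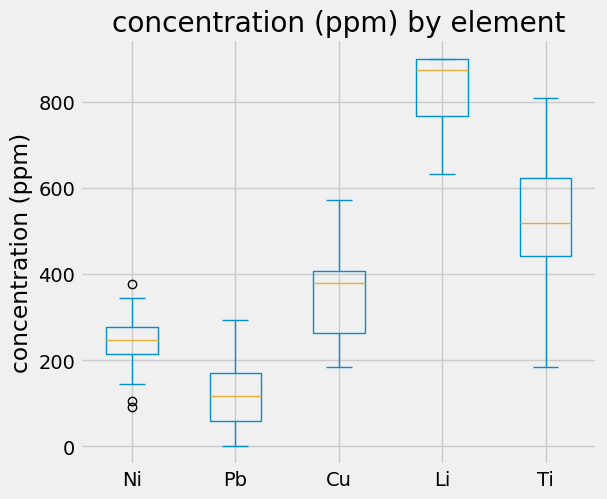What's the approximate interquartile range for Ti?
≈ 200

Q3 ≈ 600, Q1 ≈ 400; IQR ≈ 200.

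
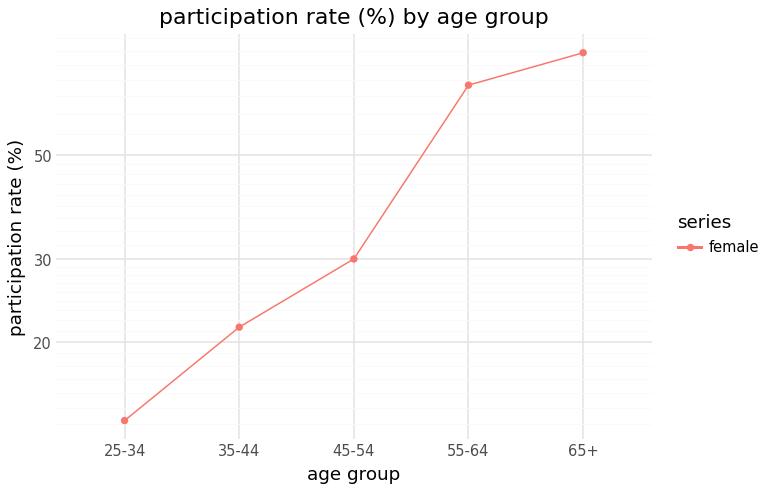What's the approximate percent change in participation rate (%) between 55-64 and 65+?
≈ +14.3%

55-64 ≈ 70, 65+ ≈ 80; (80 − 70) / 70 ≈ +14.3%.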